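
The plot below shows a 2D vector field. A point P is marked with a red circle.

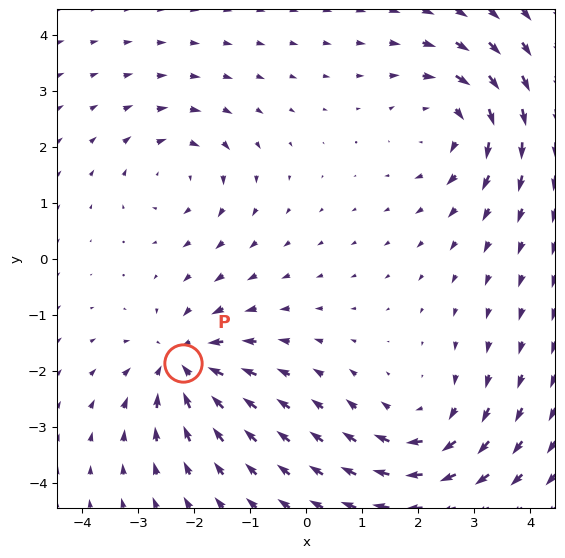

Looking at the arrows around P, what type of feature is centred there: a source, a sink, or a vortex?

sink

At P (-2.2, -1.9) the arrows converge inward. Divergence about -5, curl ≈0 — negative divergence with near-zero curl is a sink.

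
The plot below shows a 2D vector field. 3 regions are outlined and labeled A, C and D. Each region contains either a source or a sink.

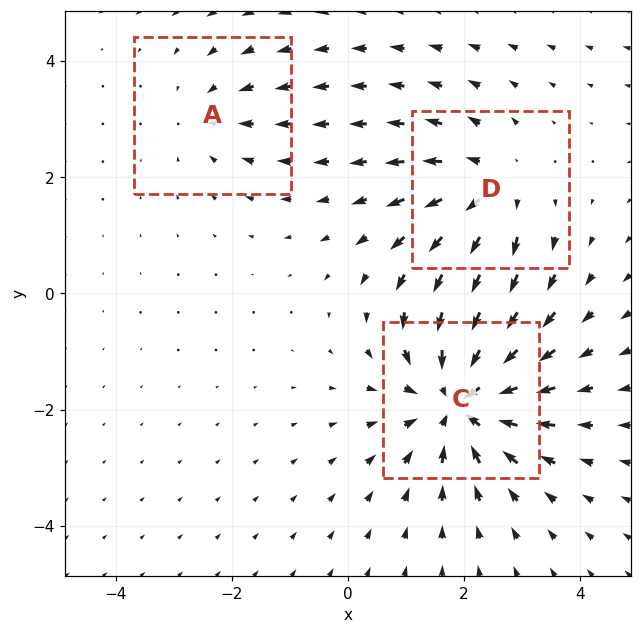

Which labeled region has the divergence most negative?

C

Divergence at each region's feature centre — A: about -2, C: about -5, D: about +3. Region C is most negative.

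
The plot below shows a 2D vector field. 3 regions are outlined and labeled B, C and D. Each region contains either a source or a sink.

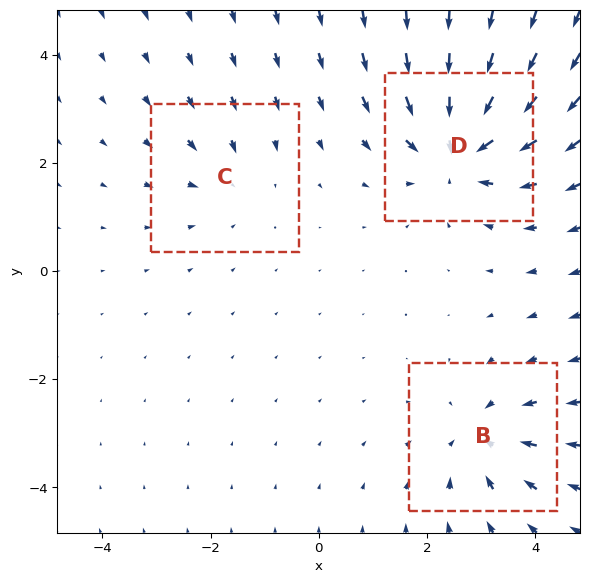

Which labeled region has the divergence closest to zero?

C

Divergence at each region's feature centre — B: about -4, C: about -2, D: about -5. Region C is closest to zero.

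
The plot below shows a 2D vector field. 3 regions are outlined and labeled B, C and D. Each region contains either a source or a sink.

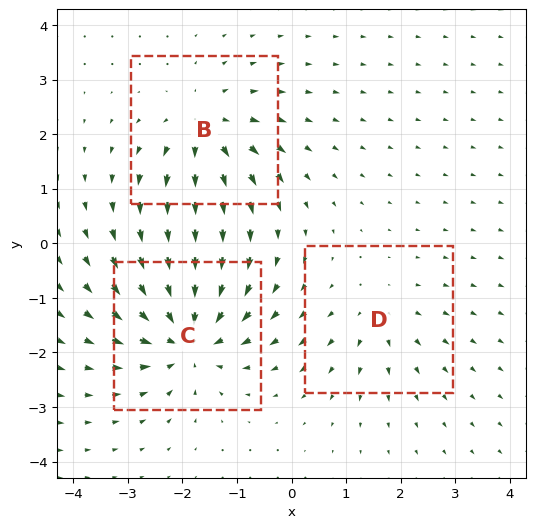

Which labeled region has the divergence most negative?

C

Divergence at each region's feature centre — B: about +4, C: about -5, D: about +2. Region C is most negative.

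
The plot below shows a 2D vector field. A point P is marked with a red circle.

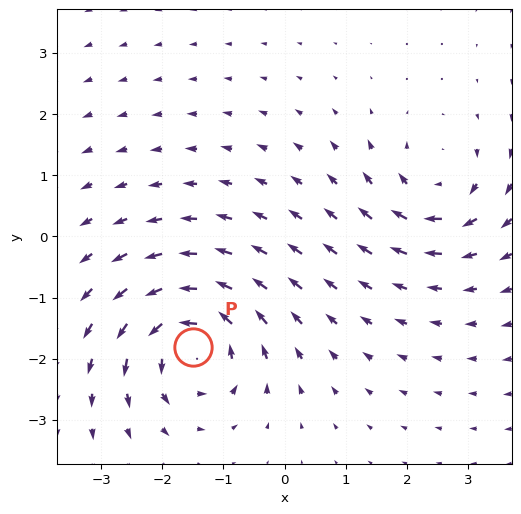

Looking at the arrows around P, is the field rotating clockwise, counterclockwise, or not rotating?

Near P at (-1.5, -1.8) the arrows circulate counterclockwise. The curl (z-component) there is about +6; positive curl means counterclockwise rotation.

counterclockwise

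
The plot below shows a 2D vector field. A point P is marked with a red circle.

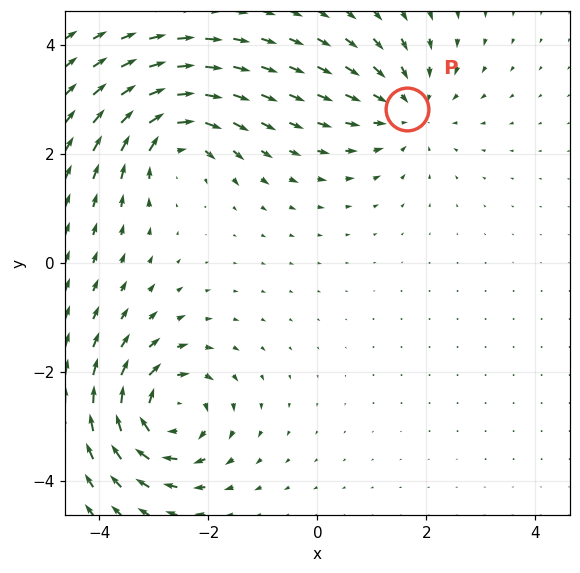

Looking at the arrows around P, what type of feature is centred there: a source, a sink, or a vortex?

sink

At P (1.7, 2.8) the arrows converge inward. Divergence about -3, curl ≈0 — negative divergence with near-zero curl is a sink.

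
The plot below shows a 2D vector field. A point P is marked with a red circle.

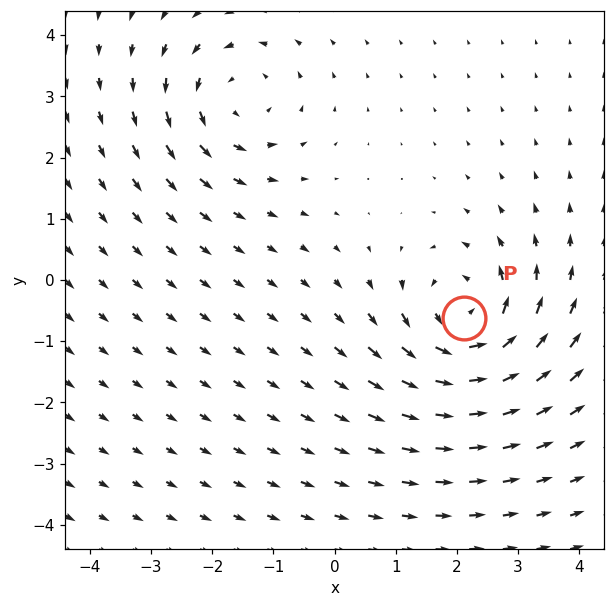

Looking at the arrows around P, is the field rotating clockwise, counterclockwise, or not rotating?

counterclockwise

Near P at (2.1, -0.6) the arrows circulate counterclockwise. The curl (z-component) there is about +6; positive curl means counterclockwise rotation.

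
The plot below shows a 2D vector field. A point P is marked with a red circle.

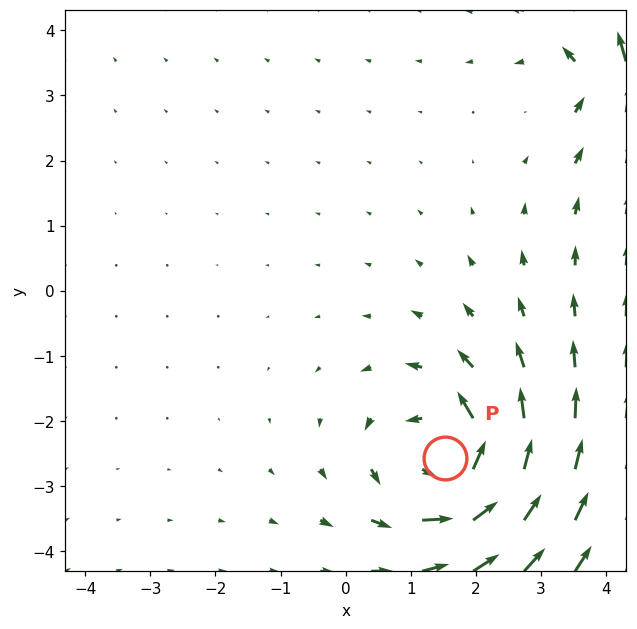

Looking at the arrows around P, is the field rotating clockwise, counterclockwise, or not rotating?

counterclockwise

Near P at (1.5, -2.6) the arrows circulate counterclockwise. The curl (z-component) there is about +5; positive curl means counterclockwise rotation.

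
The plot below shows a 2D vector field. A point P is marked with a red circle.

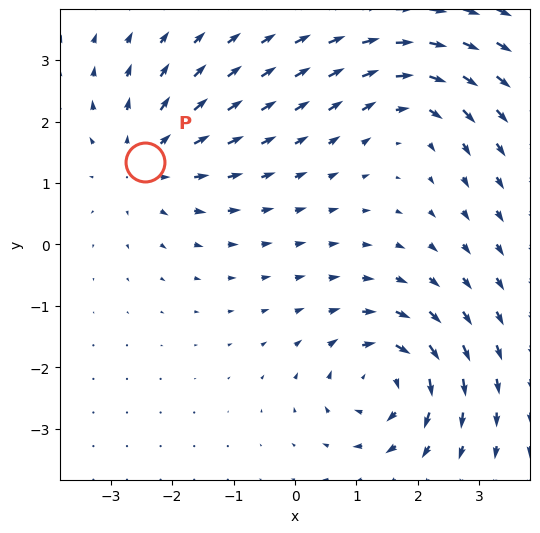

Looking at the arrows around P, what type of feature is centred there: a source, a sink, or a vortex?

source

At P (-2.4, 1.3) the arrows spread outward. Divergence about +4, curl ≈0 — positive divergence with near-zero curl is a source.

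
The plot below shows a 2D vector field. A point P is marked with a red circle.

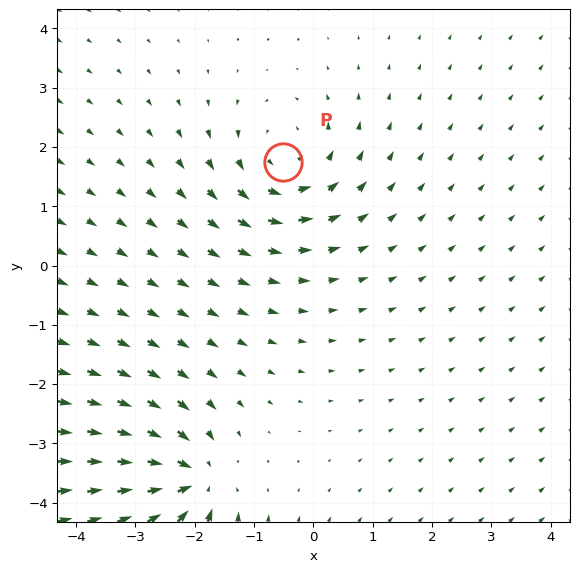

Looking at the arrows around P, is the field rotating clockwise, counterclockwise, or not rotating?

counterclockwise

Near P at (-0.5, 1.7) the arrows circulate counterclockwise. The curl (z-component) there is about +3; positive curl means counterclockwise rotation.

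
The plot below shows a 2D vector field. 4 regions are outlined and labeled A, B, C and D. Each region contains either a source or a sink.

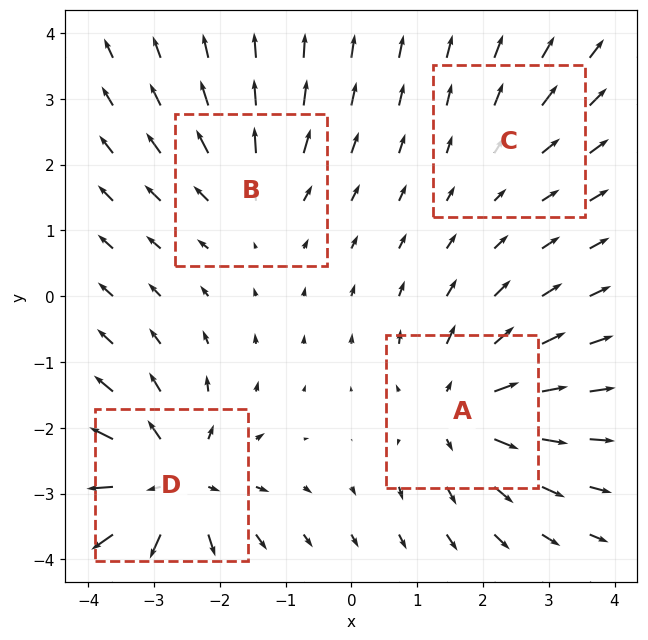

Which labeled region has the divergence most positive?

D

Divergence at each region's feature centre — A: about +6, B: about +4, C: about +2, D: about +7. Region D is most positive.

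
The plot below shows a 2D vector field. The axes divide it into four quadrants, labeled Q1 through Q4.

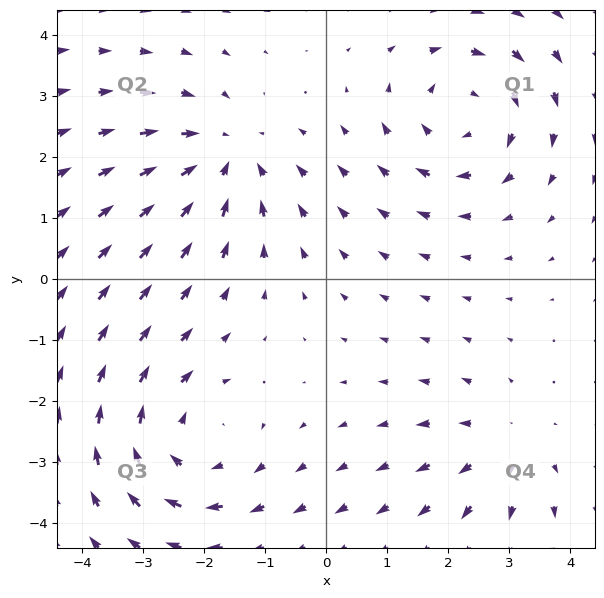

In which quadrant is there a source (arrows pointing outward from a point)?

Q4

The source sits at approximately (2.9, -2.7), which lies in quadrant Q4. The divergence there is about +3, positive as expected for a source.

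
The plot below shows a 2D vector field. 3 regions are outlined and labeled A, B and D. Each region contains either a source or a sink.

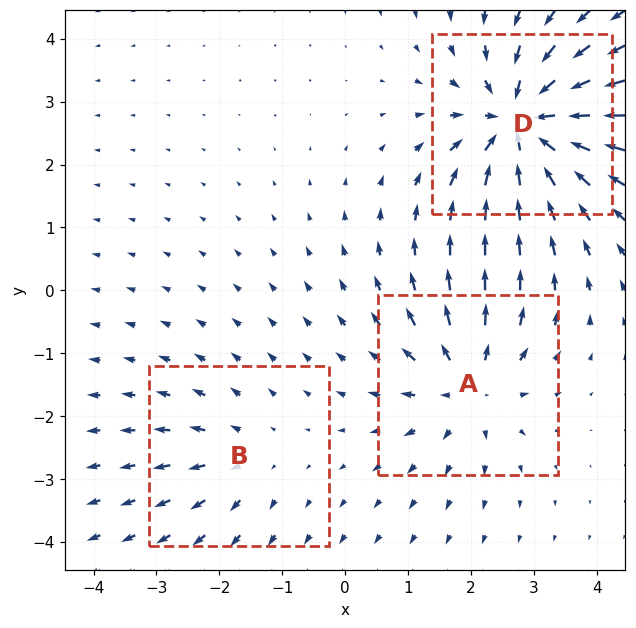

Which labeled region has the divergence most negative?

D

Divergence at each region's feature centre — A: about +4, B: about +2, D: about -6. Region D is most negative.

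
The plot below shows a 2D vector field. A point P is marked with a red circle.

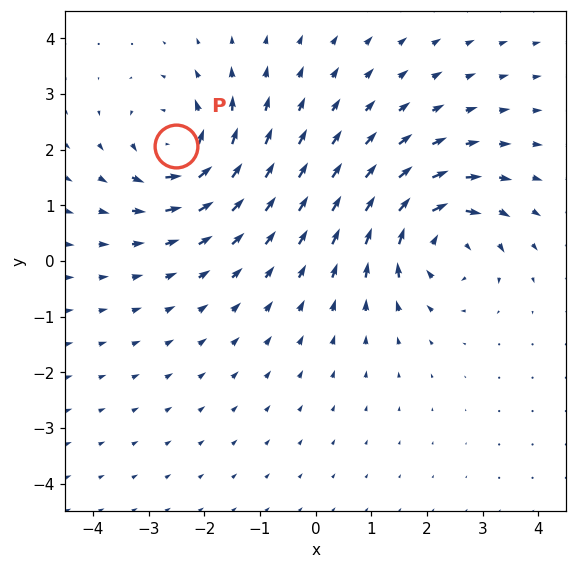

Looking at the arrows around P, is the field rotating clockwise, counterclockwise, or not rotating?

Near P at (-2.5, 2.1) the arrows circulate counterclockwise. The curl (z-component) there is about +5; positive curl means counterclockwise rotation.

counterclockwise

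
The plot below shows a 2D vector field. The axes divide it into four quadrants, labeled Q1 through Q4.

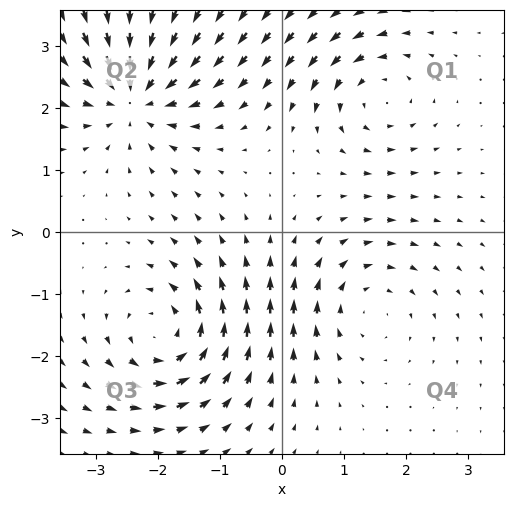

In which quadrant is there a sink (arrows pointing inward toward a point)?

The sink sits at approximately (-2.4, 2.2), which lies in quadrant Q2. The divergence there is about -5, negative as expected for a sink.

Q2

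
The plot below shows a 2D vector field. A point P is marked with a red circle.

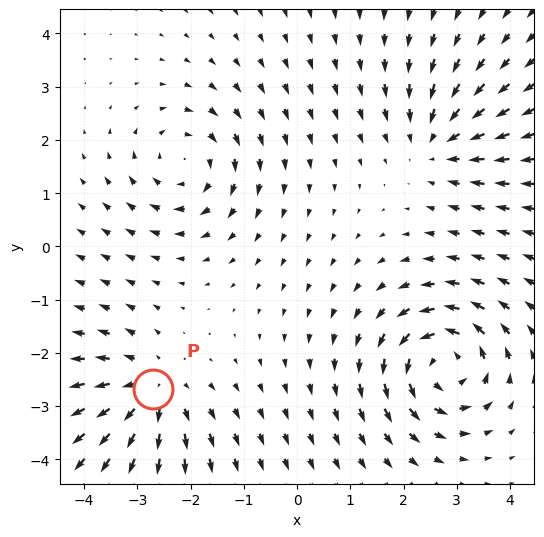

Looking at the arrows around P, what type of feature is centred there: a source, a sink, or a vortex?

At P (-2.7, -2.7) the arrows spread outward. Divergence about +3, curl ≈0 — positive divergence with near-zero curl is a source.

source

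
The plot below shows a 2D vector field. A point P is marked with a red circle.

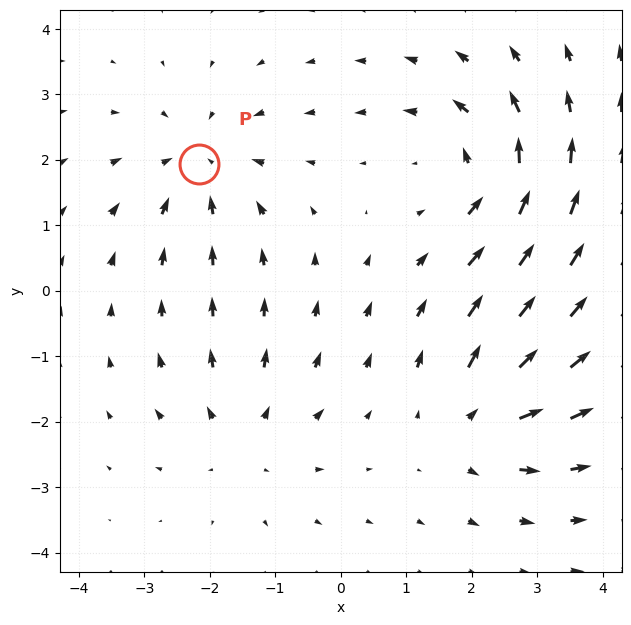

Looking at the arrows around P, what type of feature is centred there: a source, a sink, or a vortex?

sink

At P (-2.2, 1.9) the arrows converge inward. Divergence about -4, curl ≈0 — negative divergence with near-zero curl is a sink.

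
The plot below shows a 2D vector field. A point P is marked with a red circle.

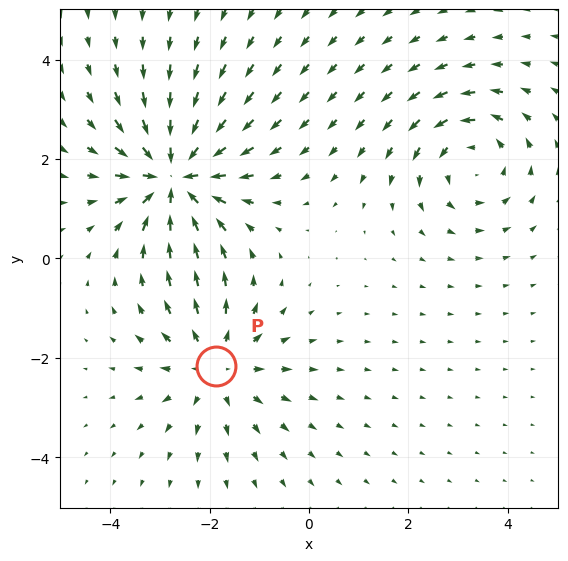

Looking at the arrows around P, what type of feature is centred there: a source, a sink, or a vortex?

source

At P (-1.9, -2.2) the arrows spread outward. Divergence about +3, curl ≈0 — positive divergence with near-zero curl is a source.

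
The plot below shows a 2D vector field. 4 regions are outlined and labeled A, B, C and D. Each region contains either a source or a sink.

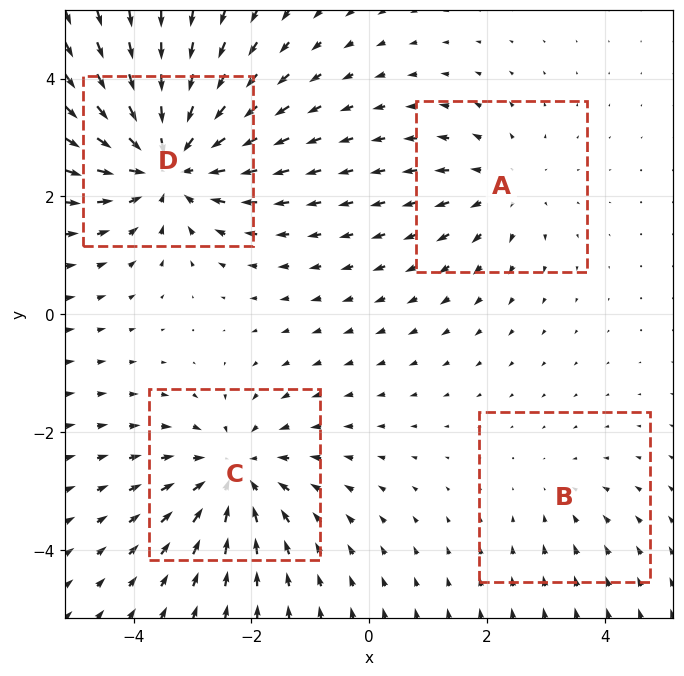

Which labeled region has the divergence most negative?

Divergence at each region's feature centre — A: about +3, B: about -2, C: about -5, D: about -6. Region D is most negative.

D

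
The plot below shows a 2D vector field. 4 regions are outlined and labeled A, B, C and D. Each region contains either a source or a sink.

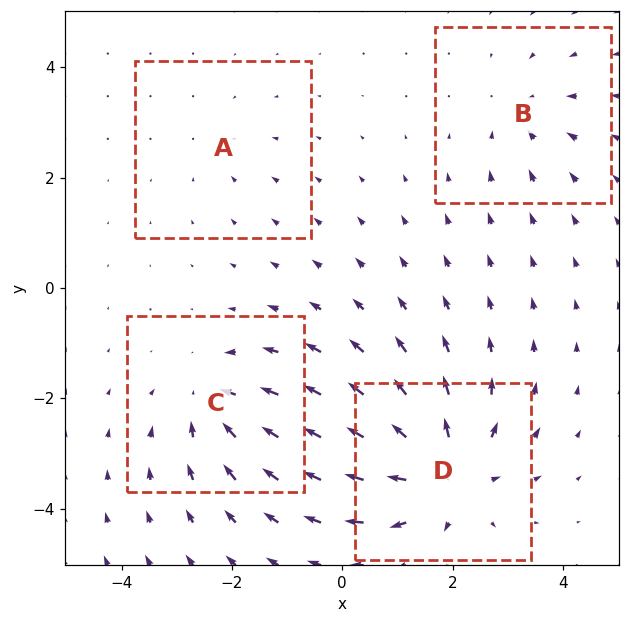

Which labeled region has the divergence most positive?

Divergence at each region's feature centre — A: about -2, B: about -4, C: about -5, D: about +7. Region D is most positive.

D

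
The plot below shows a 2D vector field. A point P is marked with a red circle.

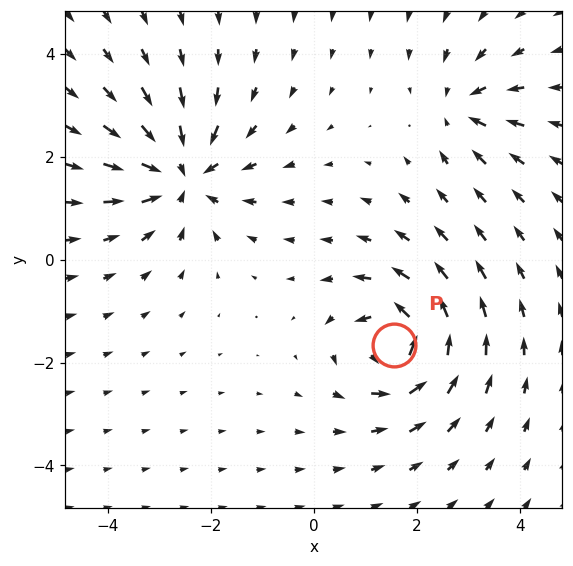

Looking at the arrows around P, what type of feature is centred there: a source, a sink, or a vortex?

vortex

At P (1.6, -1.7) the arrows circulate counterclockwise. Divergence ≈0, curl about +6 — near-zero divergence with nonzero curl is a vortex.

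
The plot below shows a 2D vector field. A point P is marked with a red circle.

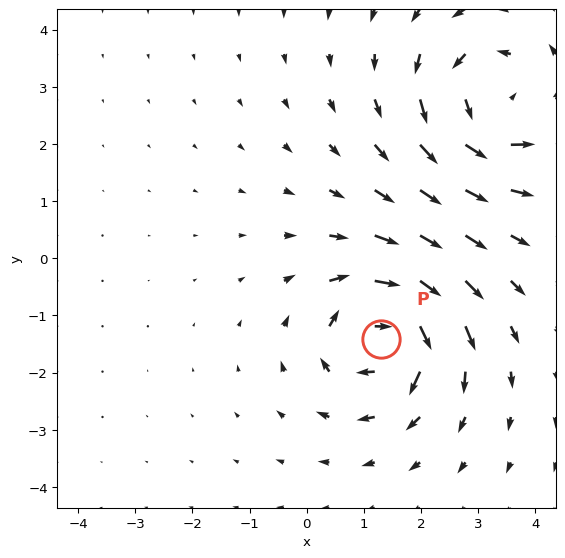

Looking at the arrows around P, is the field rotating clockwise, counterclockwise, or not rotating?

Near P at (1.3, -1.4) the arrows circulate clockwise. The curl (z-component) there is about -7; negative curl means clockwise rotation.

clockwise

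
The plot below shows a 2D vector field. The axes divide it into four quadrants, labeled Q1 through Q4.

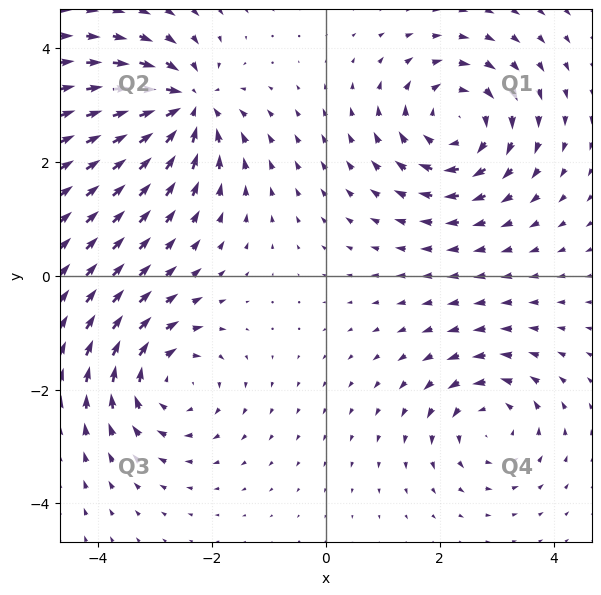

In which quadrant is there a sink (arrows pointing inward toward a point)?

The sink sits at approximately (-2.4, 3.0), which lies in quadrant Q2. The divergence there is about -6, negative as expected for a sink.

Q2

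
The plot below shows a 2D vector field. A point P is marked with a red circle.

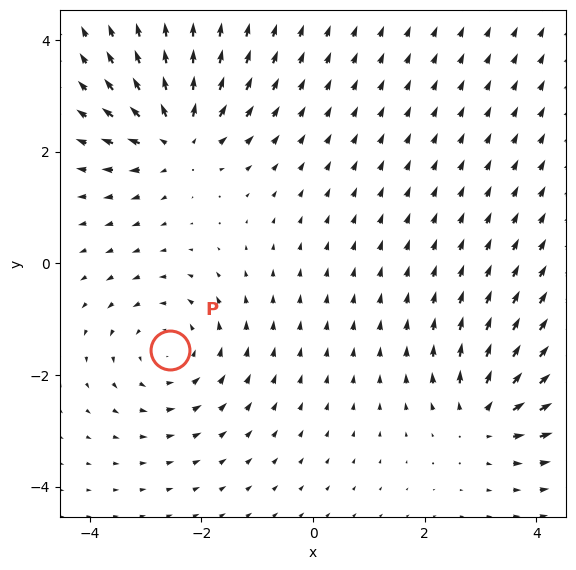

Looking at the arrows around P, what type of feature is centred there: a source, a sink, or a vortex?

At P (-2.6, -1.6) the arrows circulate counterclockwise. Divergence ≈0, curl about +3 — near-zero divergence with nonzero curl is a vortex.

vortex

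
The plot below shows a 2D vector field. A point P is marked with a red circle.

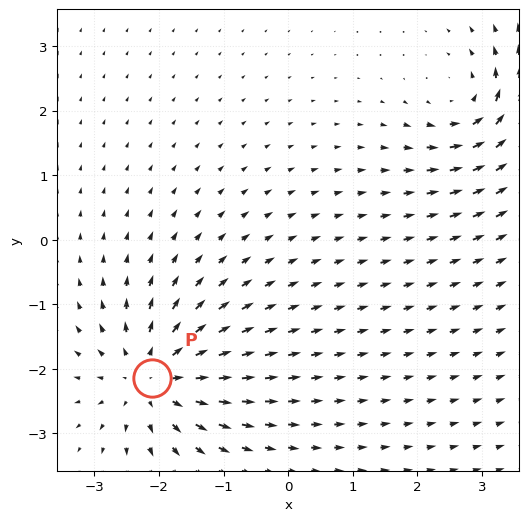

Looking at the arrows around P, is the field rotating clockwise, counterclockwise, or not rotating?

not rotating

Near P at (-2.1, -2.1) the arrows show no circulation. The curl there is ≈0.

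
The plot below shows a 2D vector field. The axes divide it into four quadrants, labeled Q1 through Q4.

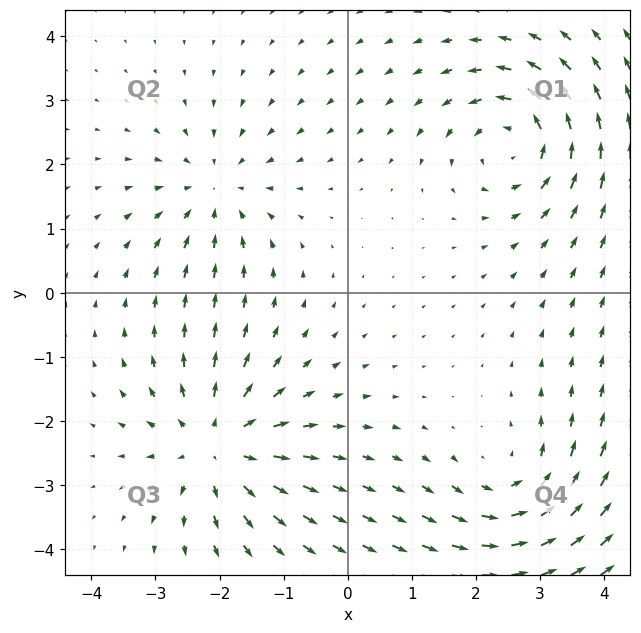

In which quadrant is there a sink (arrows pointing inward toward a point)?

The sink sits at approximately (-2.1, 1.6), which lies in quadrant Q2. The divergence there is about -3, negative as expected for a sink.

Q2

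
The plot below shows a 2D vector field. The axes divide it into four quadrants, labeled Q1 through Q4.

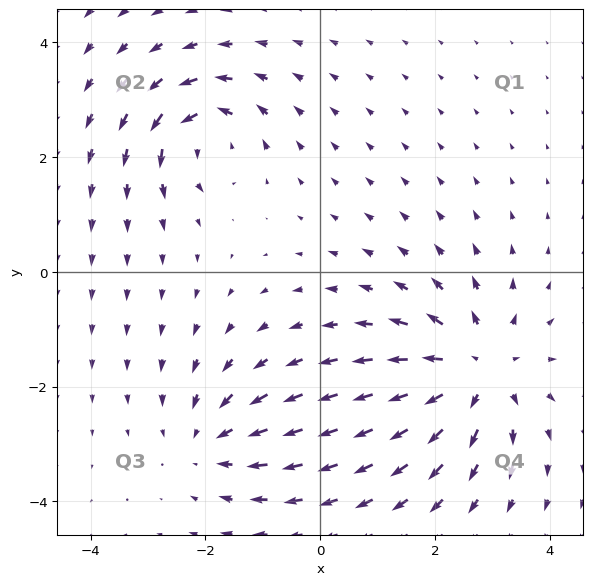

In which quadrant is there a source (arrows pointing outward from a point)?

Q4

The source sits at approximately (2.7, -1.7), which lies in quadrant Q4. The divergence there is about +5, positive as expected for a source.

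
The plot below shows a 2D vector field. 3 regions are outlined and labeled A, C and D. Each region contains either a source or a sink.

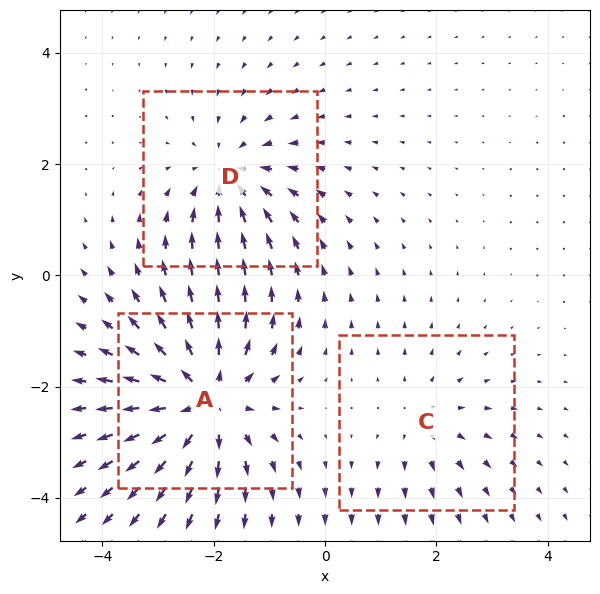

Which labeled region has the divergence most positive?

Divergence at each region's feature centre — A: about +5, C: about +2, D: about -3. Region A is most positive.

A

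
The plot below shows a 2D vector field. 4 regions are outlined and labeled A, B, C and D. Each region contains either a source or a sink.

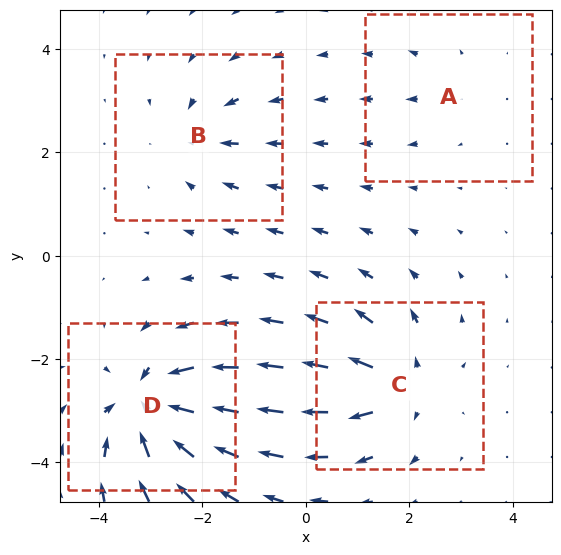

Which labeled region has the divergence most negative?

Divergence at each region's feature centre — A: about +2, B: about -4, C: about +6, D: about -8. Region D is most negative.

D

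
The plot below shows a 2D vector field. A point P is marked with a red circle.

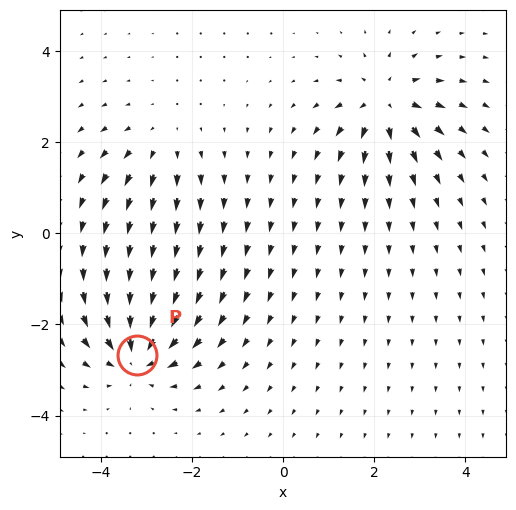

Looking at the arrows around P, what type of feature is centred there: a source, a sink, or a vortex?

sink

At P (-3.2, -2.7) the arrows converge inward. Divergence about -5, curl ≈0 — negative divergence with near-zero curl is a sink.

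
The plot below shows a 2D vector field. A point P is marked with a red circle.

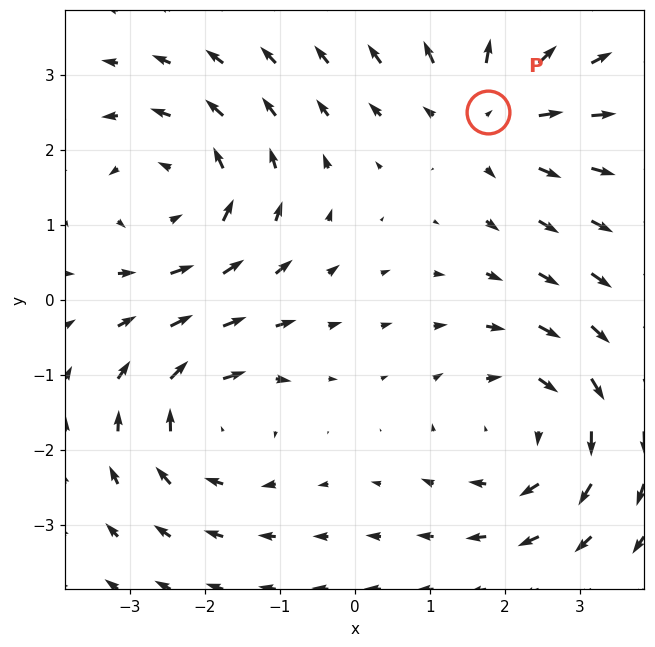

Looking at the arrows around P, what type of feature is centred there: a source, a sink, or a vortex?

At P (1.8, 2.5) the arrows spread outward. Divergence about +4, curl ≈0 — positive divergence with near-zero curl is a source.

source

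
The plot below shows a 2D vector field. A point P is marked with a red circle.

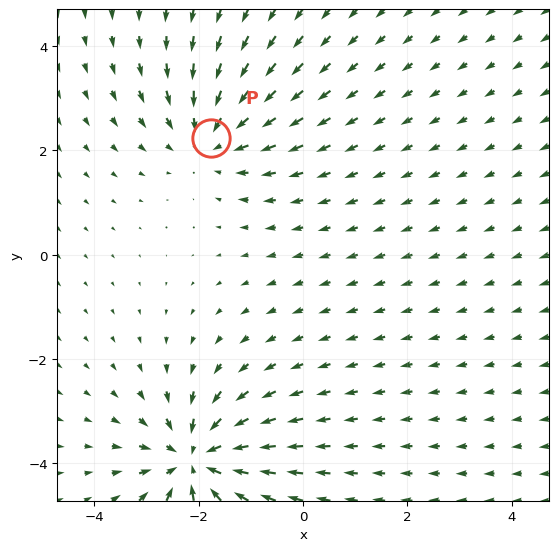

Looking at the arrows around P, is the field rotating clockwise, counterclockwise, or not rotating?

not rotating

Near P at (-1.8, 2.2) the arrows show no circulation. The curl there is ≈0.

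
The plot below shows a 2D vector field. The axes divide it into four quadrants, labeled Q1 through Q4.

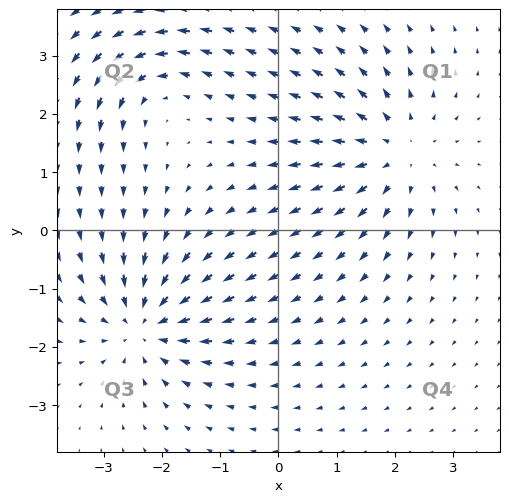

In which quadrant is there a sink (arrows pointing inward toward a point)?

The sink sits at approximately (-2.3, -1.6), which lies in quadrant Q3. The divergence there is about -5, negative as expected for a sink.

Q3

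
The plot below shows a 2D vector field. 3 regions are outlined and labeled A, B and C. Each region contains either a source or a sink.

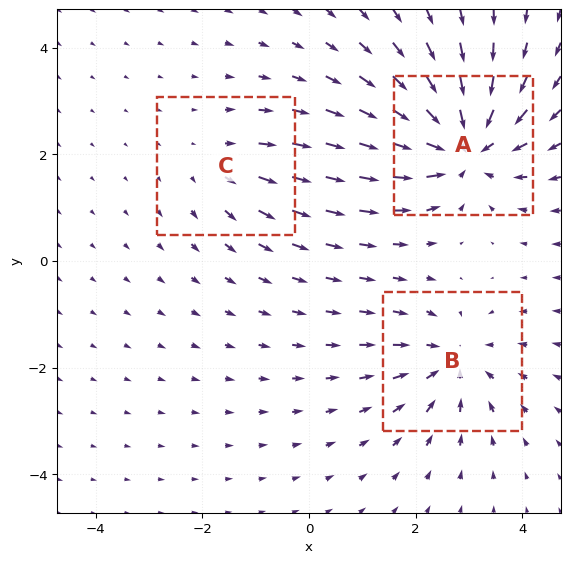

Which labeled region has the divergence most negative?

A

Divergence at each region's feature centre — A: about -5, B: about -3, C: about +2. Region A is most negative.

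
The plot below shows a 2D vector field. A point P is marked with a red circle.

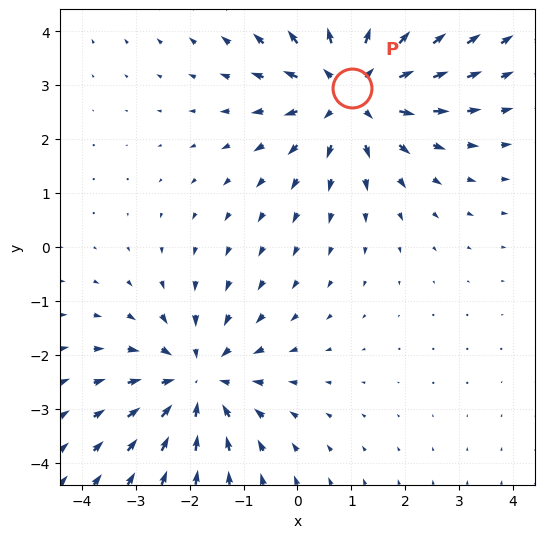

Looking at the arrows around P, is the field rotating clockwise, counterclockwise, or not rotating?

not rotating

Near P at (1.0, 3.0) the arrows show no circulation. The curl there is ≈0.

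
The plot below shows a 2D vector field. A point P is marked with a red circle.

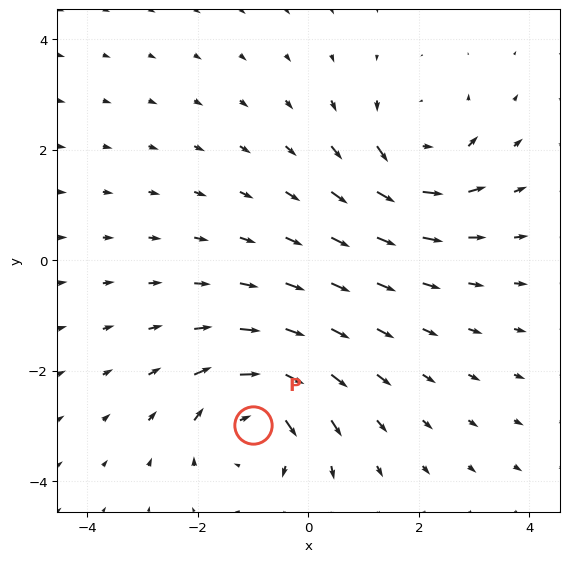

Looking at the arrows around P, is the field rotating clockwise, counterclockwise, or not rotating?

clockwise

Near P at (-1.0, -3.0) the arrows circulate clockwise. The curl (z-component) there is about -4; negative curl means clockwise rotation.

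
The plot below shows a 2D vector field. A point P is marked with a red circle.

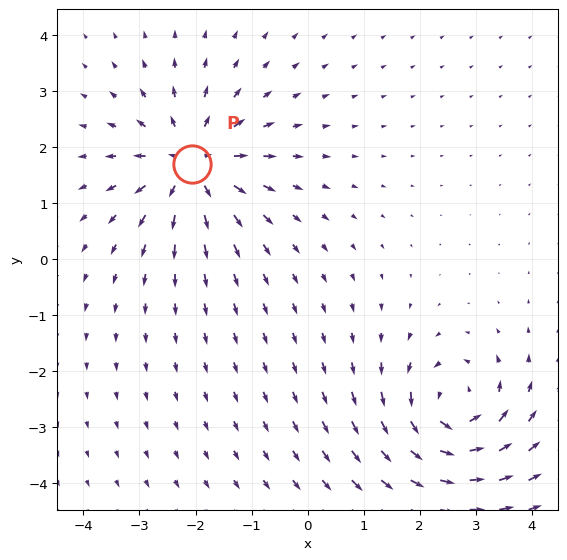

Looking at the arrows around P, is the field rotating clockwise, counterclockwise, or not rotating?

not rotating

Near P at (-2.1, 1.7) the arrows show no circulation. The curl there is ≈0.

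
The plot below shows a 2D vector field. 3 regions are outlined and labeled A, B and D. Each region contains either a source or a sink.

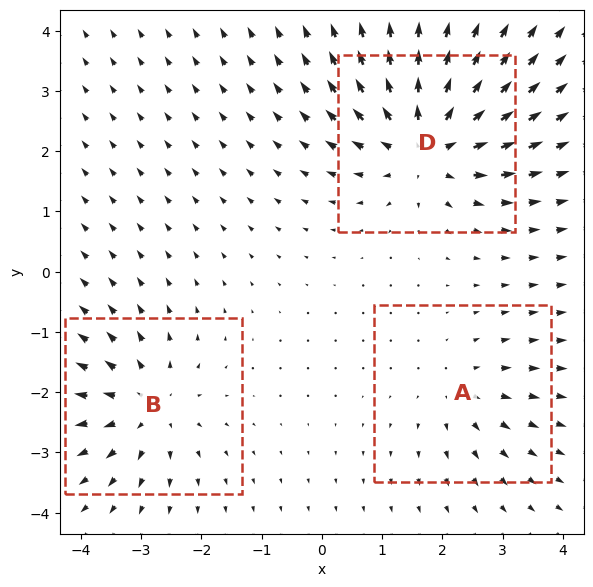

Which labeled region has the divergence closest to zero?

A

Divergence at each region's feature centre — A: about +2, B: about +4, D: about +5. Region A is closest to zero.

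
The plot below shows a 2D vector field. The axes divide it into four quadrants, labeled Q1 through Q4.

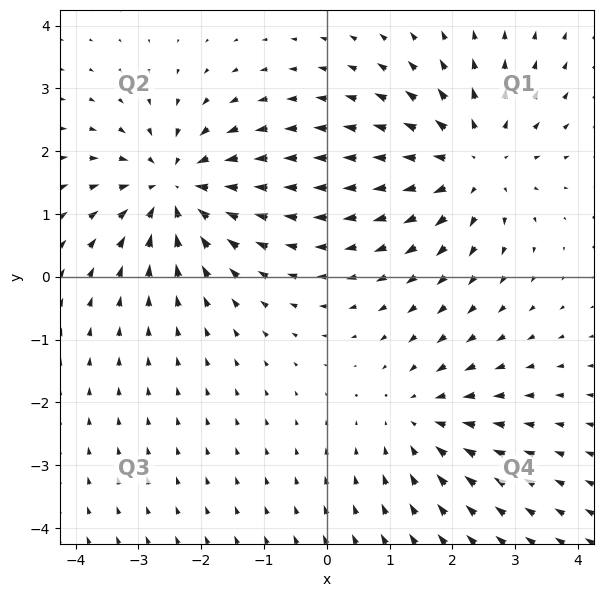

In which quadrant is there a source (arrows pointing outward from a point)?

Q1

The source sits at approximately (2.3, 1.8), which lies in quadrant Q1. The divergence there is about +4, positive as expected for a source.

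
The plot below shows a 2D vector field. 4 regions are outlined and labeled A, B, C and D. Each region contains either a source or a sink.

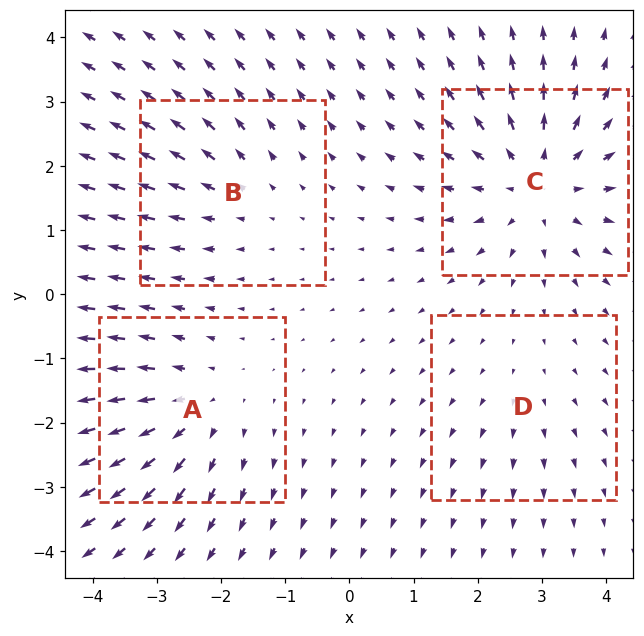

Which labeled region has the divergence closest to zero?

Divergence at each region's feature centre — A: about +4, B: about +3, C: about +6, D: about +2. Region D is closest to zero.

D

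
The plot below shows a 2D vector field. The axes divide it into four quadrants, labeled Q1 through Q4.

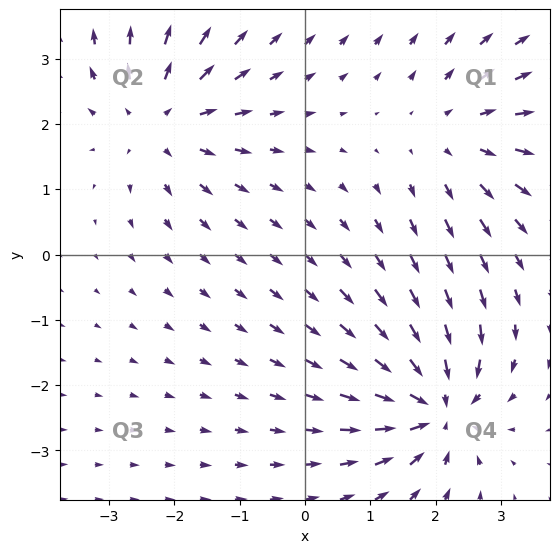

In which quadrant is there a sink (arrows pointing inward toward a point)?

The sink sits at approximately (2.0, -2.3), which lies in quadrant Q4. The divergence there is about -6, negative as expected for a sink.

Q4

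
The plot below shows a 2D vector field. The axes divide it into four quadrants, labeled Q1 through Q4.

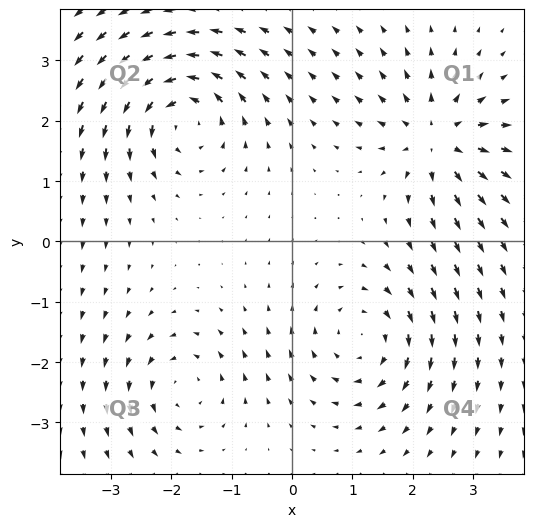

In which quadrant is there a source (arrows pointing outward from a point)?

The source sits at approximately (2.4, 1.7), which lies in quadrant Q1. The divergence there is about +5, positive as expected for a source.

Q1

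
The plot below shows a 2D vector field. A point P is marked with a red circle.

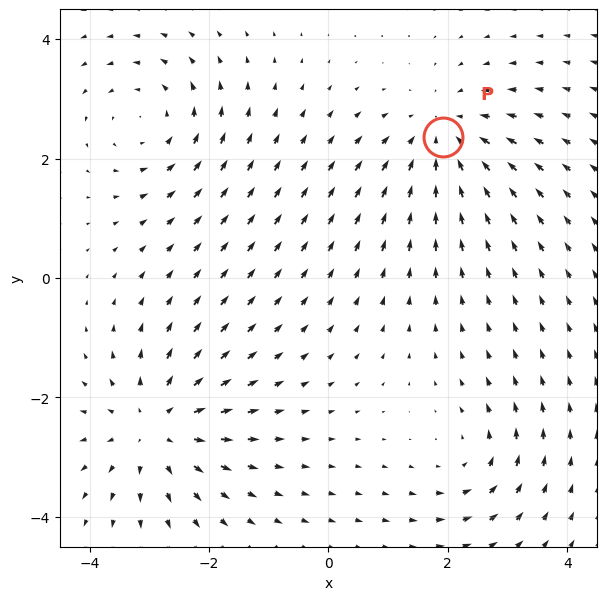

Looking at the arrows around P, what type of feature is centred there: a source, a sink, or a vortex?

At P (1.9, 2.4) the arrows converge inward. Divergence about -4, curl ≈0 — negative divergence with near-zero curl is a sink.

sink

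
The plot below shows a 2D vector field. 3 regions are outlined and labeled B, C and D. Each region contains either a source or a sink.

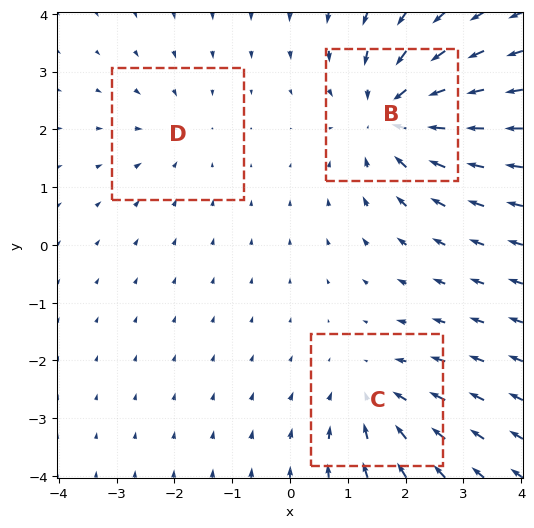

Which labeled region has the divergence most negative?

B

Divergence at each region's feature centre — B: about -4, C: about -3, D: about -2. Region B is most negative.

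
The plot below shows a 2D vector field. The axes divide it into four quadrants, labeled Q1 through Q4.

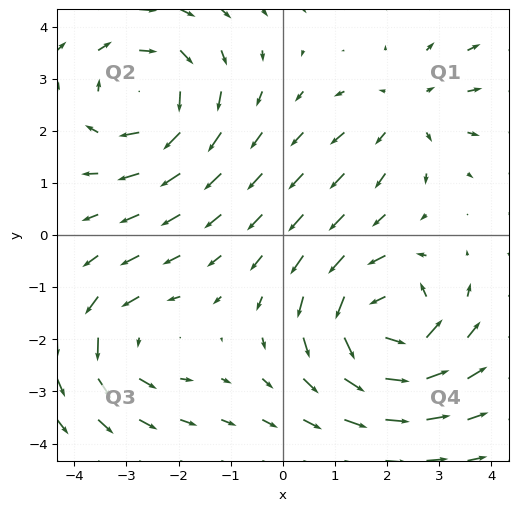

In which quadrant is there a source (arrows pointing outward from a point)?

The source sits at approximately (2.4, 2.4), which lies in quadrant Q1. The divergence there is about +3, positive as expected for a source.

Q1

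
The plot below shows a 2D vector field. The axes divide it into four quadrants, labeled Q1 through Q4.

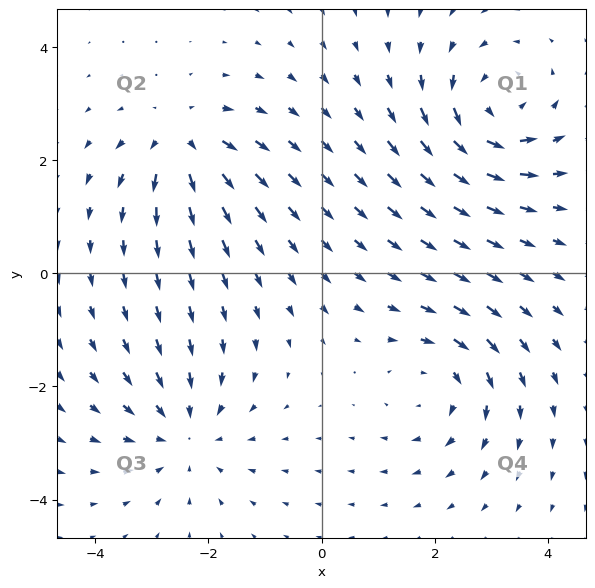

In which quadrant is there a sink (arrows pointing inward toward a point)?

Q3

The sink sits at approximately (-2.4, -2.8), which lies in quadrant Q3. The divergence there is about -3, negative as expected for a sink.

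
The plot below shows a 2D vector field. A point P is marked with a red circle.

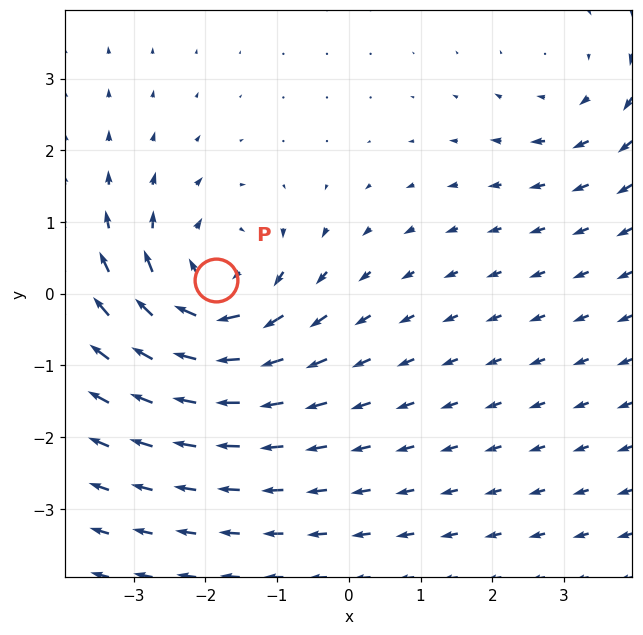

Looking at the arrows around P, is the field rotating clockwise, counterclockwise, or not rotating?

clockwise

Near P at (-1.9, 0.2) the arrows circulate clockwise. The curl (z-component) there is about -5; negative curl means clockwise rotation.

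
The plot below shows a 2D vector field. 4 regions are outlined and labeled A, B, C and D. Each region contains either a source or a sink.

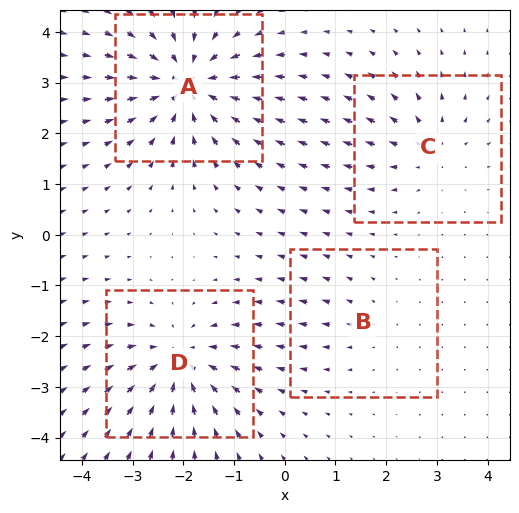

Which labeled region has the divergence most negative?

A

Divergence at each region's feature centre — A: about -6, B: about +2, C: about +3, D: about -5. Region A is most negative.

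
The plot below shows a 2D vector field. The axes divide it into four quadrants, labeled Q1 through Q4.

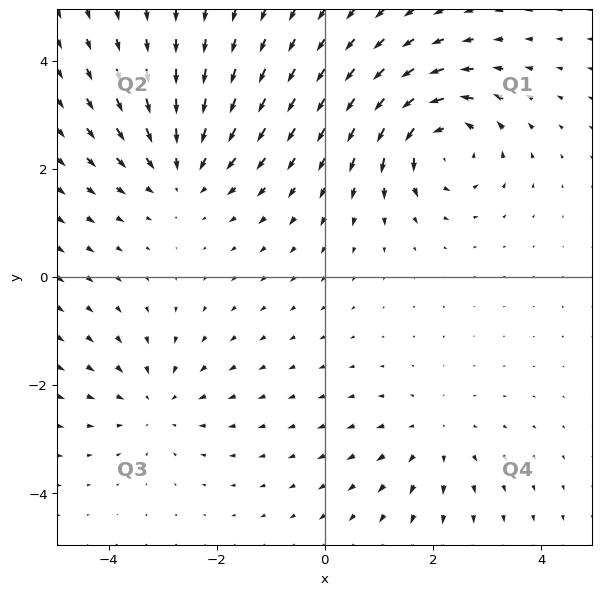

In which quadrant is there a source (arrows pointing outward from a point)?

Q4

The source sits at approximately (2.0, -3.0), which lies in quadrant Q4. The divergence there is about +3, positive as expected for a source.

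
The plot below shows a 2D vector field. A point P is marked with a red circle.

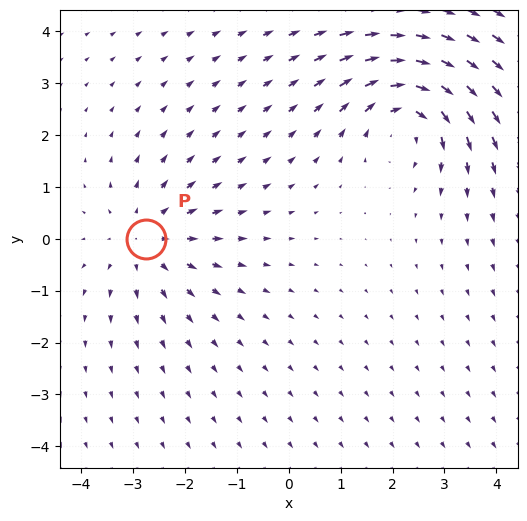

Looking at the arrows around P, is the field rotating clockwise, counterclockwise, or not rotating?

Near P at (-2.8, -0.0) the arrows show no circulation. The curl there is ≈0.

not rotating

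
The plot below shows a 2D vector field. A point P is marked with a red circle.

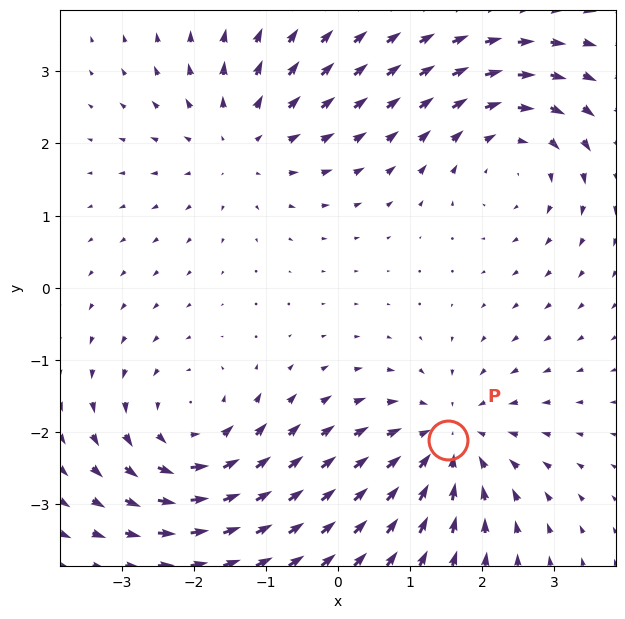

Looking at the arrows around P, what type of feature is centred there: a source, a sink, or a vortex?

At P (1.5, -2.1) the arrows converge inward. Divergence about -5, curl ≈0 — negative divergence with near-zero curl is a sink.

sink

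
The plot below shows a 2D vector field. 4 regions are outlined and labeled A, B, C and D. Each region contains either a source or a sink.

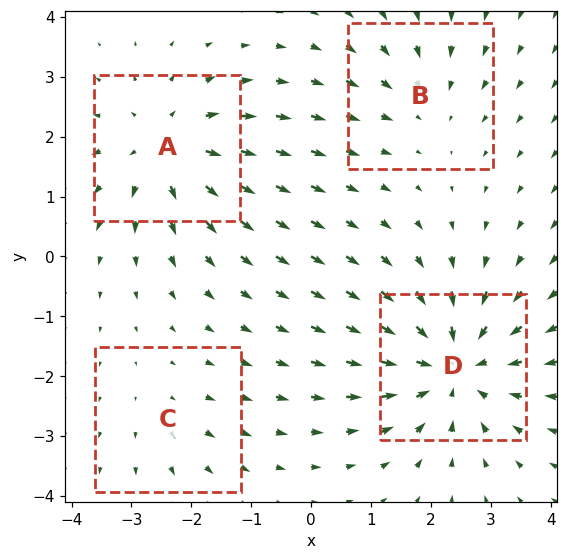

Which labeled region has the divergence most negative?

D

Divergence at each region's feature centre — A: about +5, B: about -3, C: about +2, D: about -6. Region D is most negative.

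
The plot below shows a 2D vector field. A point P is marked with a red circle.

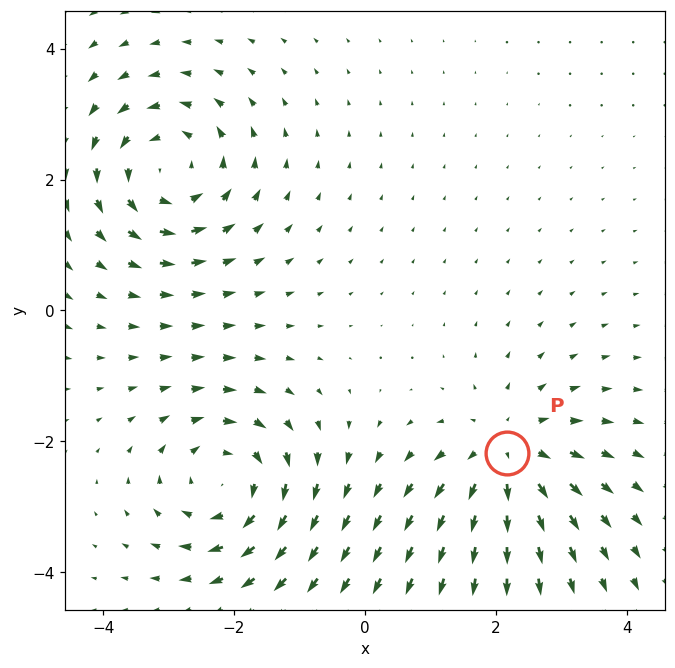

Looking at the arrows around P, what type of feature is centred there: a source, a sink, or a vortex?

source

At P (2.2, -2.2) the arrows spread outward. Divergence about +3, curl ≈0 — positive divergence with near-zero curl is a source.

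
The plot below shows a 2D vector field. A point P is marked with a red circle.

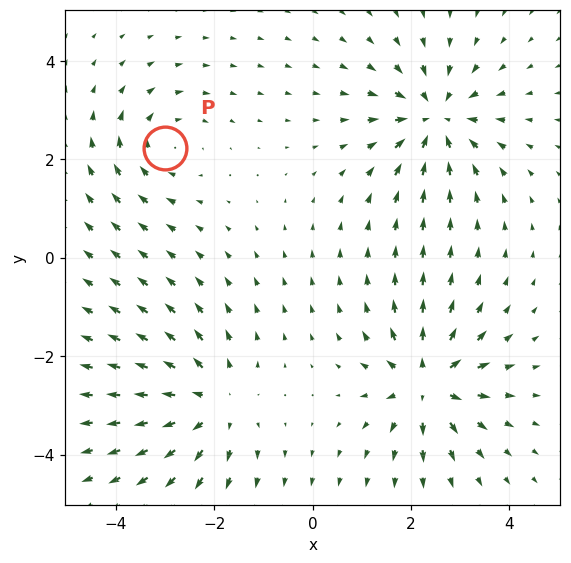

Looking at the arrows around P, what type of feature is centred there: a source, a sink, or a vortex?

vortex

At P (-3.0, 2.2) the arrows circulate clockwise. Divergence ≈0, curl about -3 — near-zero divergence with nonzero curl is a vortex.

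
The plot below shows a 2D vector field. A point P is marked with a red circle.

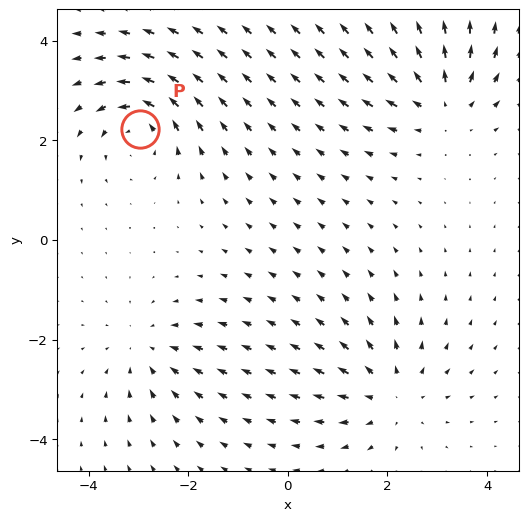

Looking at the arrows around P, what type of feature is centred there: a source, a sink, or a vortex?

vortex

At P (-3.0, 2.2) the arrows circulate counterclockwise. Divergence ≈0, curl about +5 — near-zero divergence with nonzero curl is a vortex.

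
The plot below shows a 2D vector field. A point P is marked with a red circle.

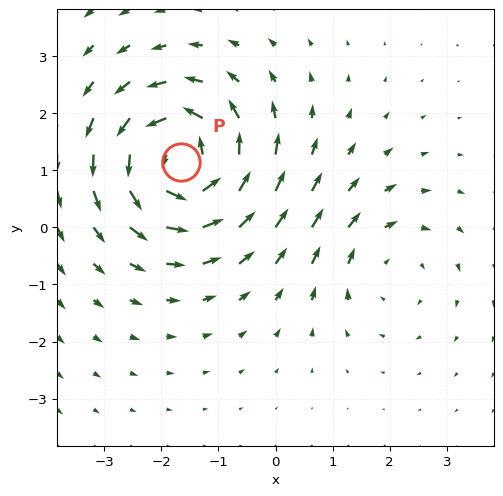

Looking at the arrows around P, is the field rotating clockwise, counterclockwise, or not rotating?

counterclockwise

Near P at (-1.6, 1.2) the arrows circulate counterclockwise. The curl (z-component) there is about +6; positive curl means counterclockwise rotation.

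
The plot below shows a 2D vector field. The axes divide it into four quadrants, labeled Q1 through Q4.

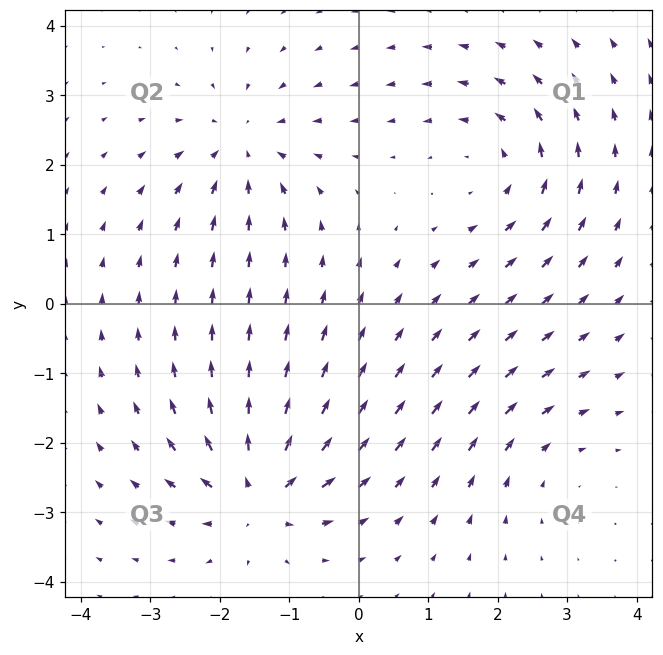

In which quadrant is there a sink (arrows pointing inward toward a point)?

The sink sits at approximately (-1.7, 2.3), which lies in quadrant Q2. The divergence there is about -4, negative as expected for a sink.

Q2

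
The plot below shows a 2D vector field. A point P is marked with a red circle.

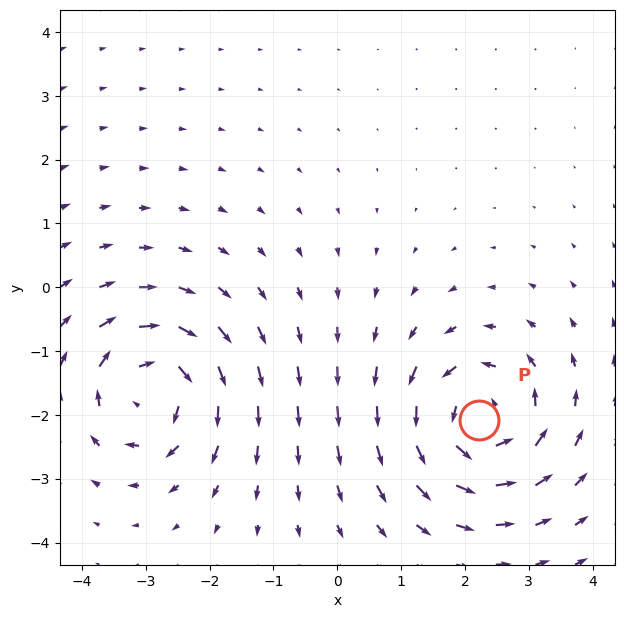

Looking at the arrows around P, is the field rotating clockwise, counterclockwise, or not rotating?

counterclockwise

Near P at (2.2, -2.1) the arrows circulate counterclockwise. The curl (z-component) there is about +5; positive curl means counterclockwise rotation.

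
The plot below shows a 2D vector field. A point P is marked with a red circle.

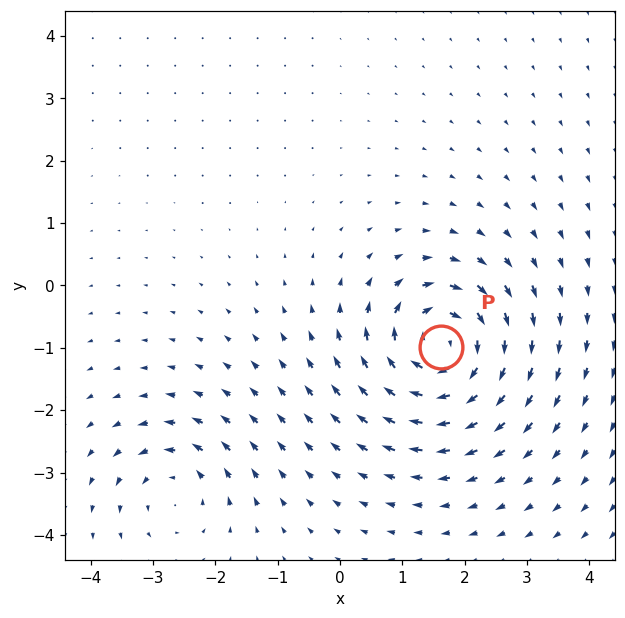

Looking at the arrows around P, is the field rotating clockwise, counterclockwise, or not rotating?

Near P at (1.6, -1.0) the arrows circulate clockwise. The curl (z-component) there is about -7; negative curl means clockwise rotation.

clockwise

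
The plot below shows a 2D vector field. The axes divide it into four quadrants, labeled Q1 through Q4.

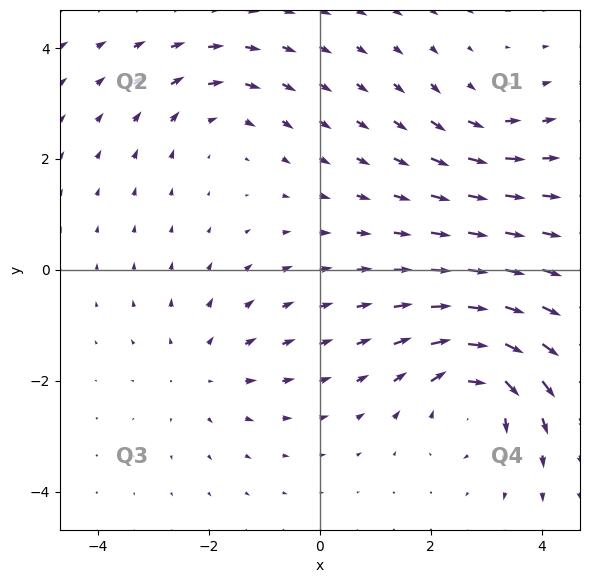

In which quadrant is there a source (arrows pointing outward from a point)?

Q3

The source sits at approximately (-2.1, -1.8), which lies in quadrant Q3. The divergence there is about +2, positive as expected for a source.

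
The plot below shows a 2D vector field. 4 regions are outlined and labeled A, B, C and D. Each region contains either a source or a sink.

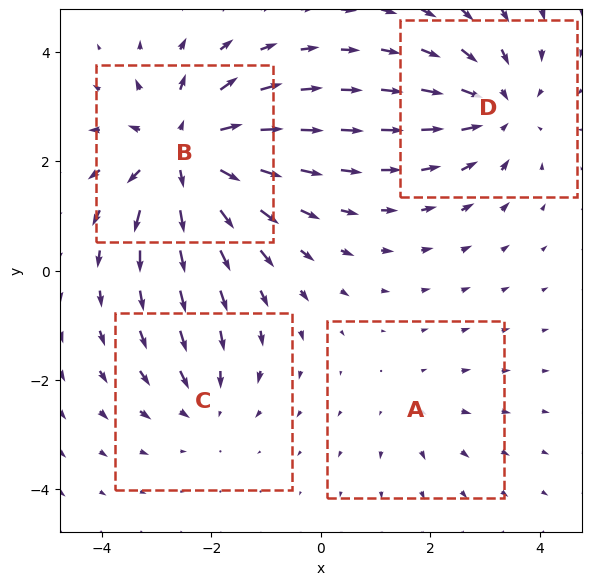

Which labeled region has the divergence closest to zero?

Divergence at each region's feature centre — A: about +2, B: about +7, C: about -3, D: about -5. Region A is closest to zero.

A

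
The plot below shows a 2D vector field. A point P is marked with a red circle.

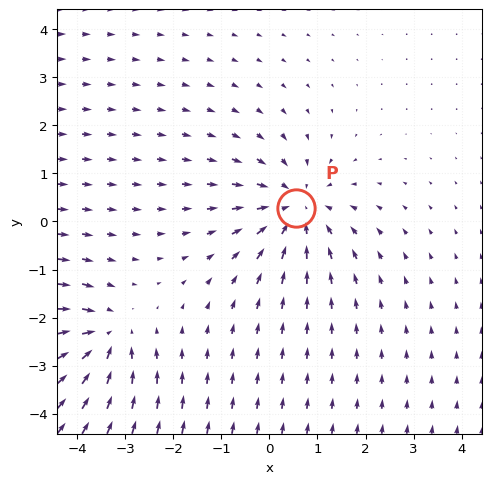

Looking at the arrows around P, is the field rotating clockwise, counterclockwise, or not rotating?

Near P at (0.6, 0.3) the arrows show no circulation. The curl there is ≈0.

not rotating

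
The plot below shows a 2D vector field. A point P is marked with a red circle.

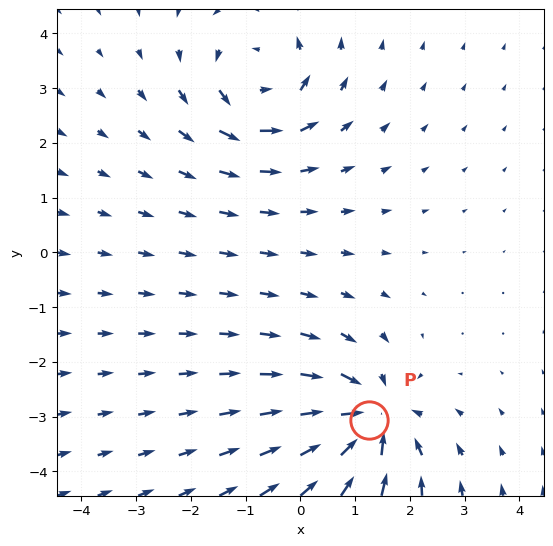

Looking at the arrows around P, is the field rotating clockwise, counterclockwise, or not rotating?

not rotating

Near P at (1.3, -3.1) the arrows show no circulation. The curl there is ≈0.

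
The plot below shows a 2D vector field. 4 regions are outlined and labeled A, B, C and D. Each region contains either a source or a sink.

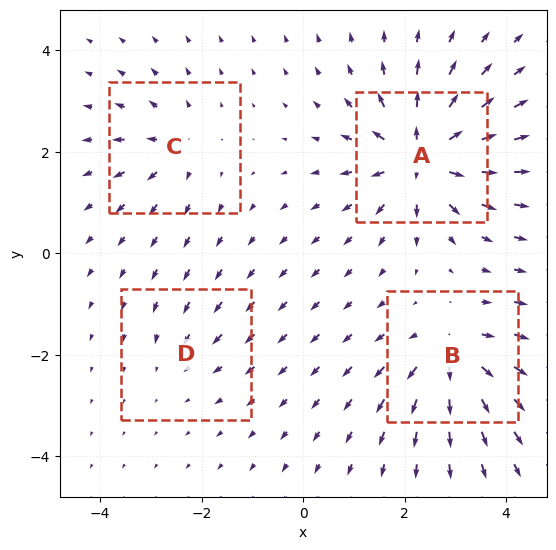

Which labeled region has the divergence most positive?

A

Divergence at each region's feature centre — A: about +9, B: about +6, C: about +4, D: about -2. Region A is most positive.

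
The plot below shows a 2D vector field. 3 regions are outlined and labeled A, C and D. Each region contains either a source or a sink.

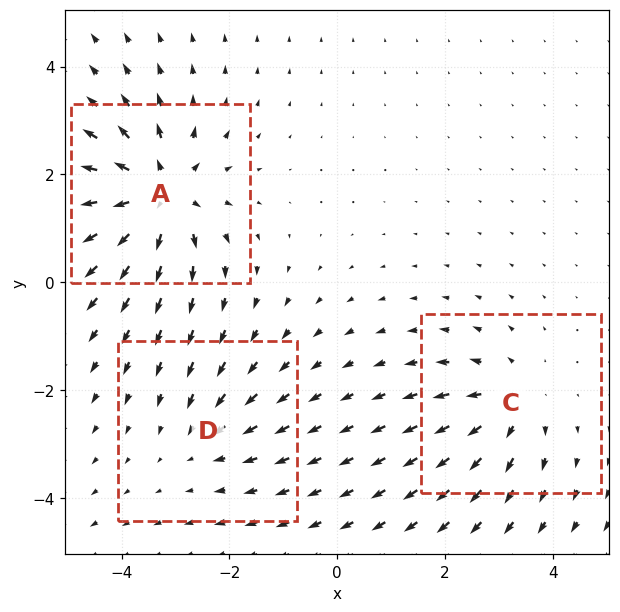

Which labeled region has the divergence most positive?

Divergence at each region's feature centre — A: about +5, C: about +3, D: about -2. Region A is most positive.

A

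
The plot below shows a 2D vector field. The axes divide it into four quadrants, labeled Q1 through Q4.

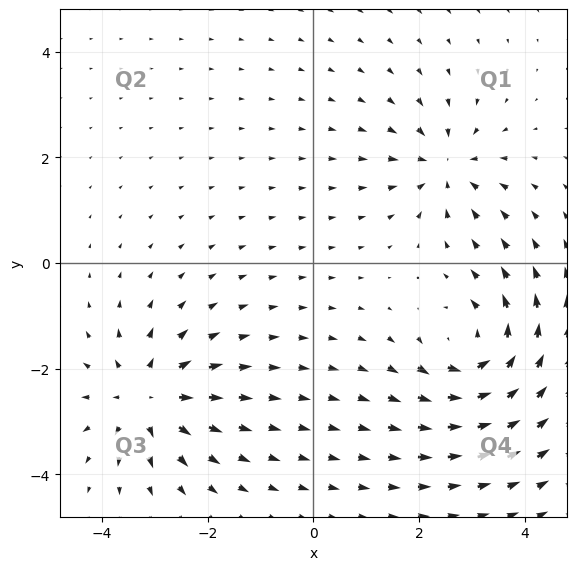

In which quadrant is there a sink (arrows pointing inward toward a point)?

Q1

The sink sits at approximately (2.5, 1.8), which lies in quadrant Q1. The divergence there is about -4, negative as expected for a sink.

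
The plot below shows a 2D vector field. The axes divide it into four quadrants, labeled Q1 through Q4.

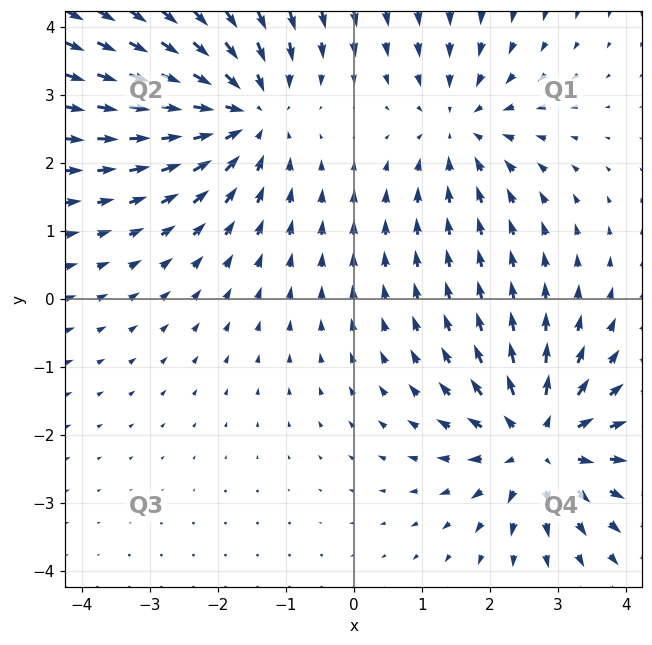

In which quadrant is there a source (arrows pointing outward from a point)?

Q4

The source sits at approximately (2.7, -2.1), which lies in quadrant Q4. The divergence there is about +5, positive as expected for a source.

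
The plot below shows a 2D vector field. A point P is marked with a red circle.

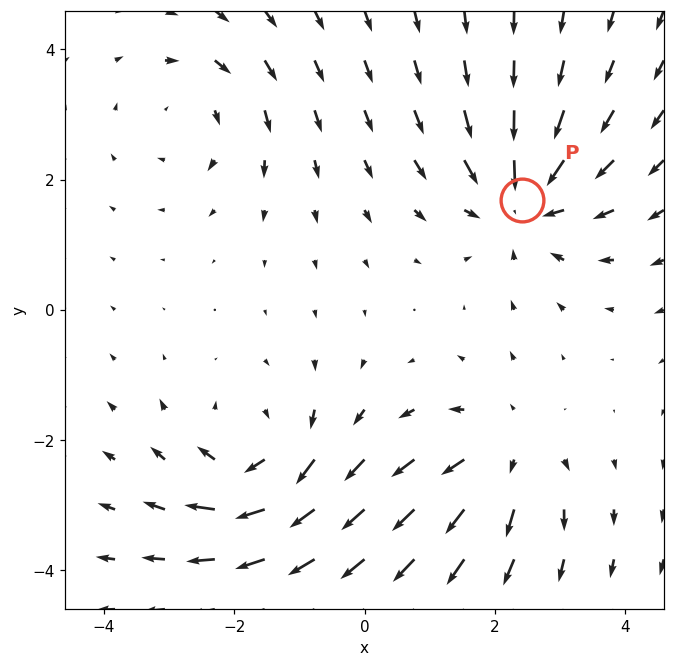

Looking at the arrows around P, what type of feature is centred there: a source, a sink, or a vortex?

sink

At P (2.4, 1.7) the arrows converge inward. Divergence about -4, curl ≈0 — negative divergence with near-zero curl is a sink.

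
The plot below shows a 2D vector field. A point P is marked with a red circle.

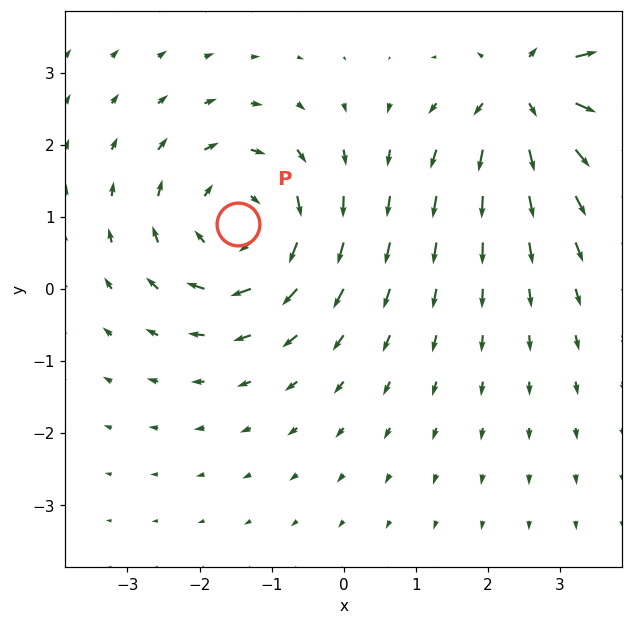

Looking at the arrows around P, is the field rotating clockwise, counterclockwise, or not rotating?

clockwise

Near P at (-1.5, 0.9) the arrows circulate clockwise. The curl (z-component) there is about -4; negative curl means clockwise rotation.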